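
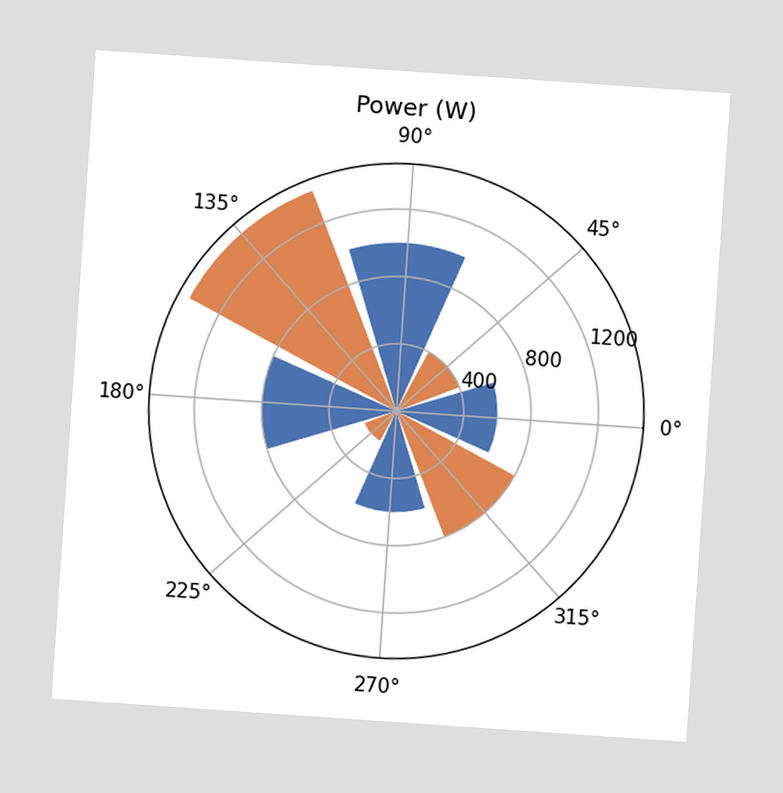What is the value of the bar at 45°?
The chart is tilted about 4° clockwise. The bar at 45° reaches 400W on the radial axis.

400W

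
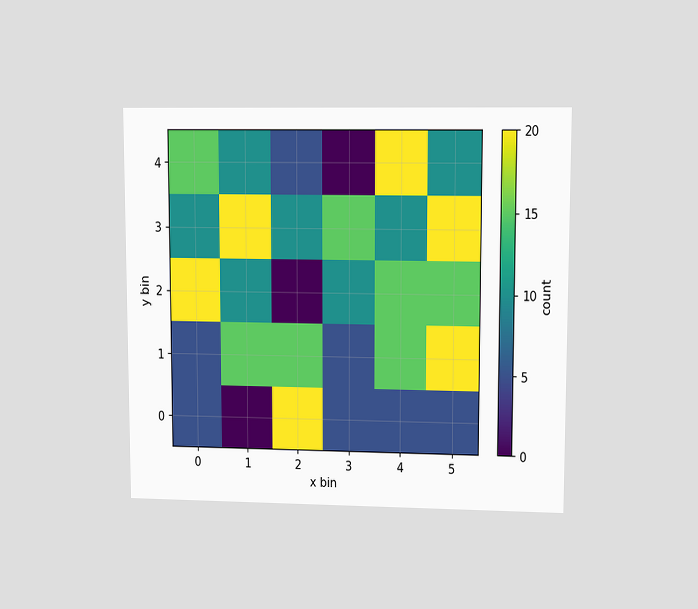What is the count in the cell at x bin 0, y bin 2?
20

The chart is viewed at a slight angle. Matching the cell (0, 2) against the colorbar gives 20.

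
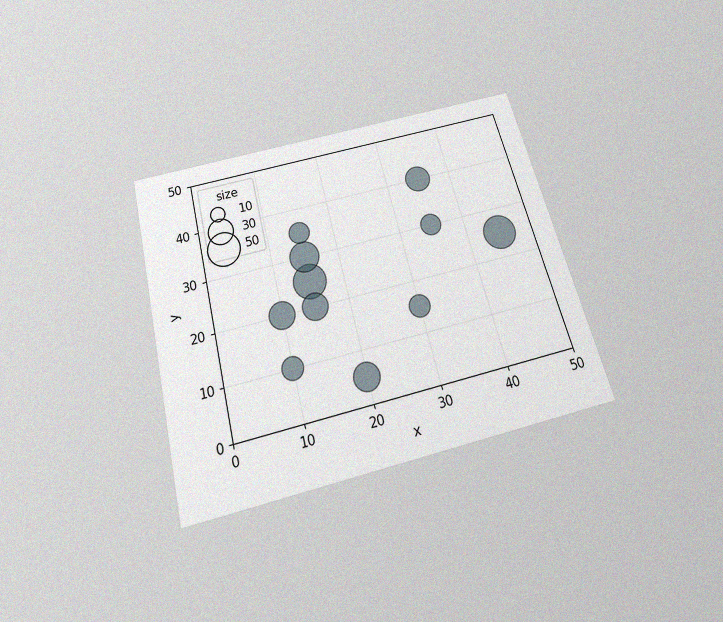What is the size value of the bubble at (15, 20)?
The chart is tilted about 15° counter-clockwise and viewed slightly from below, with some photo noise. Matching the bubble at (15, 20) against the size legend gives 30.

30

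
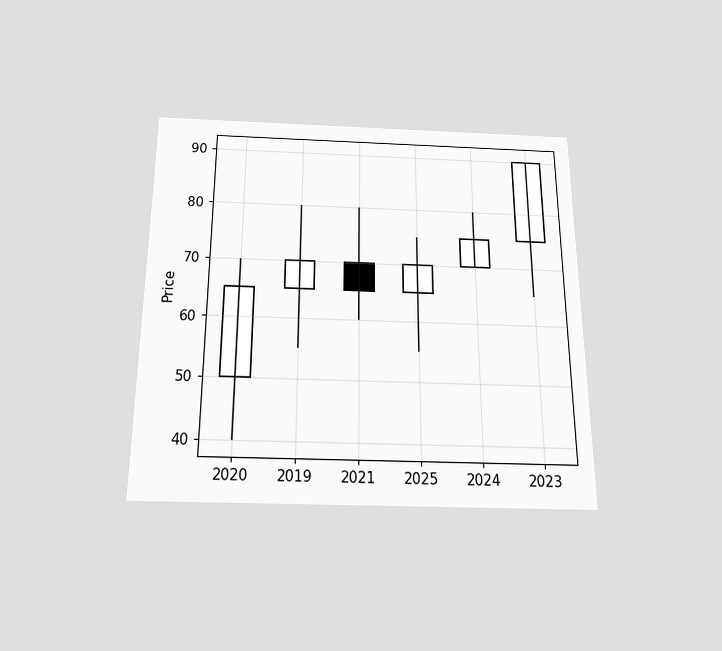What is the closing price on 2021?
65

The chart is viewed slightly from below. The 2021 candle closes at 65.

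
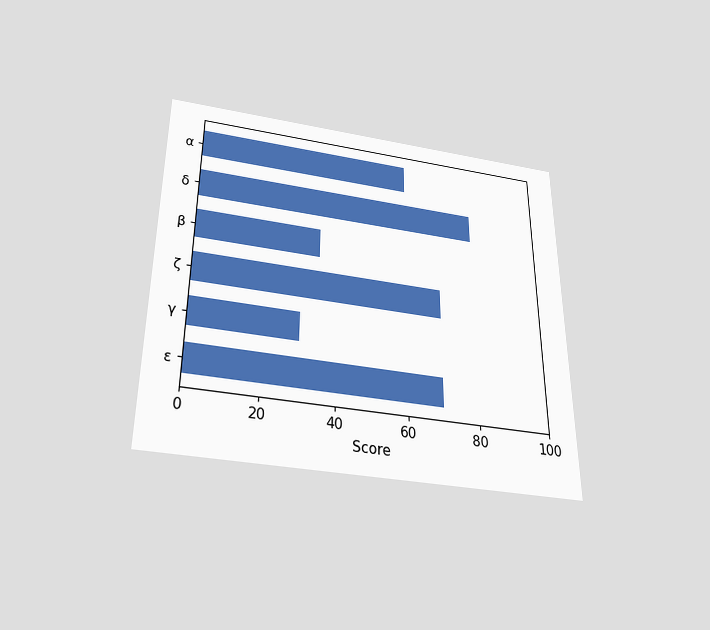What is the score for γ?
The chart is viewed slightly from below. Reading along the chart's x-axis, the γ bar reaches 30.

30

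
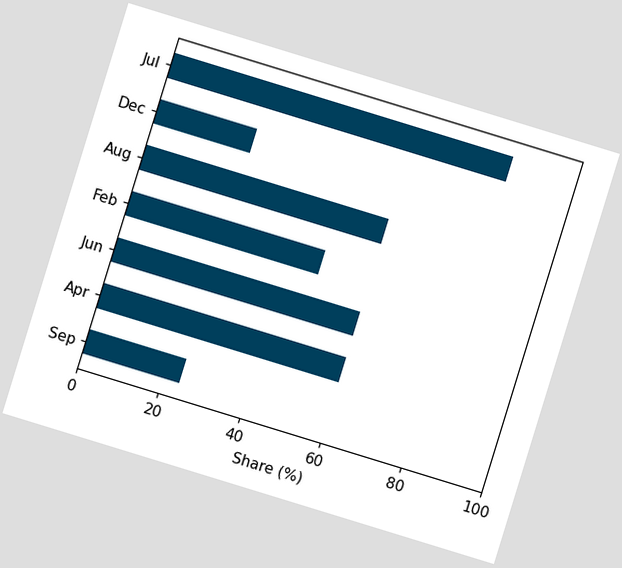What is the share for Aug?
60%

The chart is tilted about 17° clockwise. Reading along the chart's x-axis, the Aug bar reaches 60%.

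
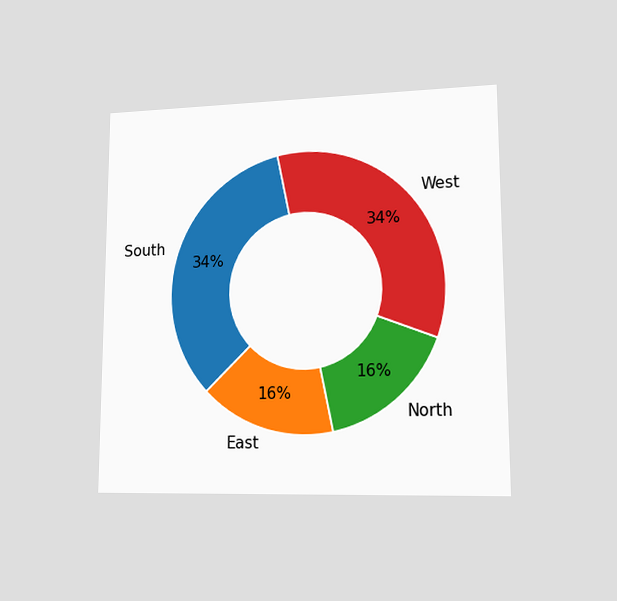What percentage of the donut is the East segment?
The chart is viewed at a slight angle. The East segment takes up 16% of the ring.

16%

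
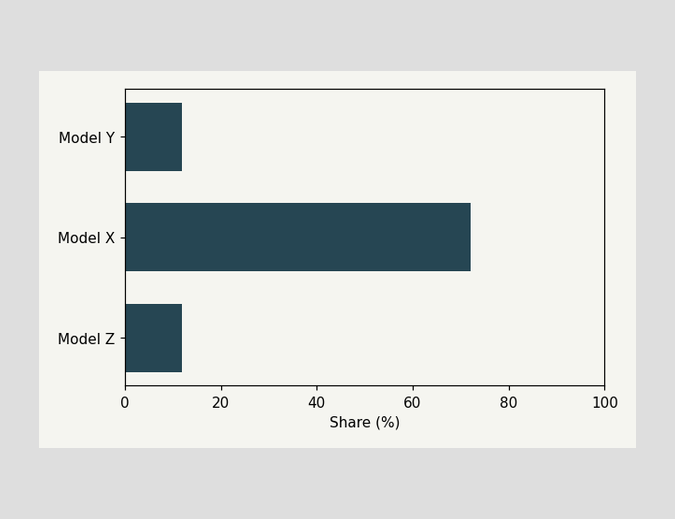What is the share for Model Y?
Reading along the chart's x-axis, the Model Y bar reaches 12%.

12%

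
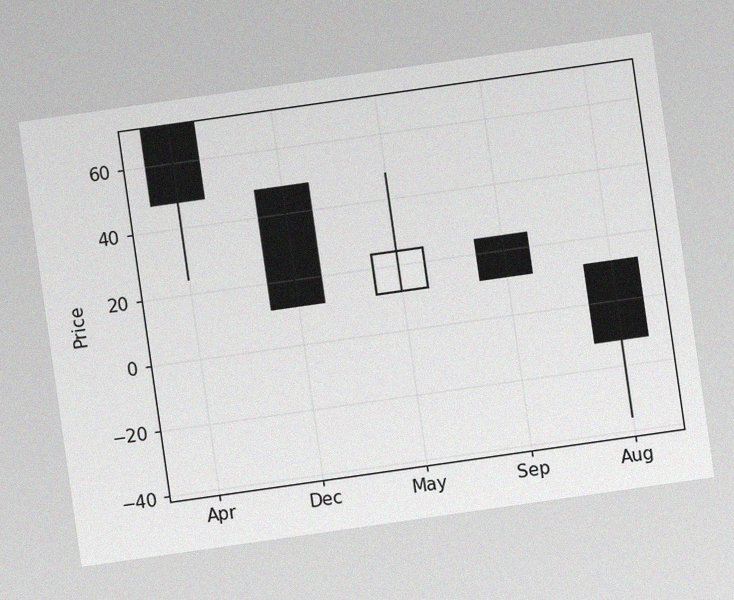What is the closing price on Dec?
12

The chart is tilted about 8° counter-clockwise, with some photo noise. The Dec candle closes at 12.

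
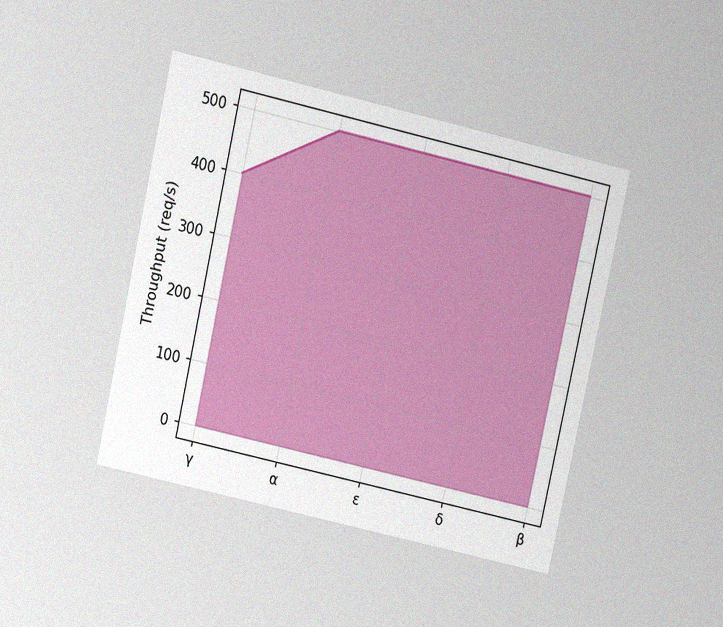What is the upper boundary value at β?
The chart is tilted about 13° clockwise and viewed at a slight angle, with some photo noise. At β the upper boundary is at 500req/s.

500req/s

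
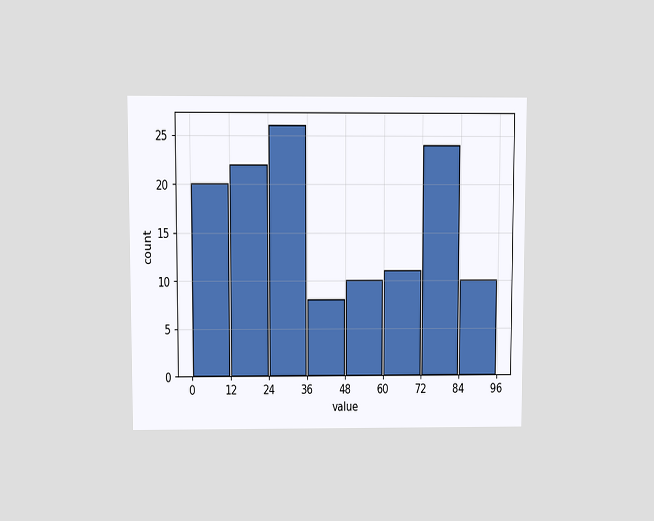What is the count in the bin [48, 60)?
10

The chart is viewed at a slight angle. The [48, 60) bin has height 10.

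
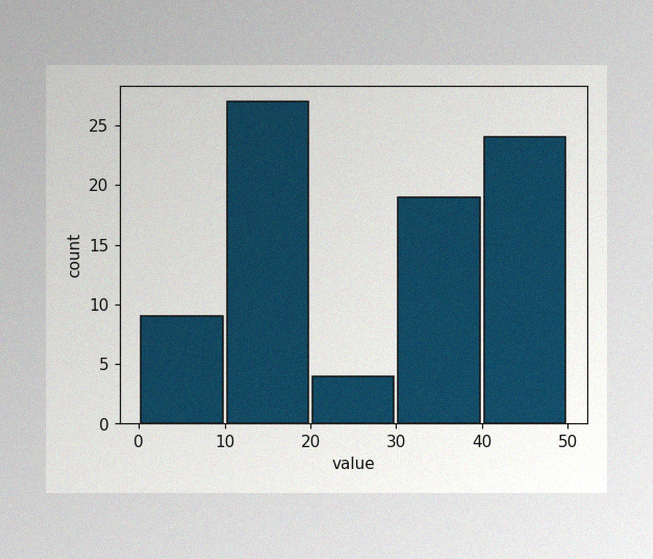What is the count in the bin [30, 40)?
19

The image has some photo noise and uneven lighting. The [30, 40) bin has height 19.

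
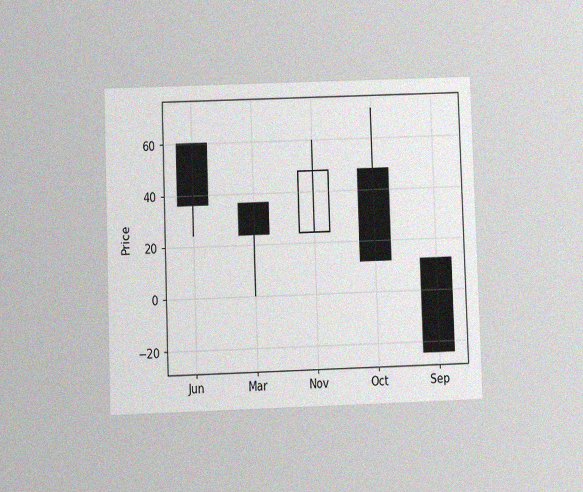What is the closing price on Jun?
36

The chart is viewed at a slight angle, with some photo noise. The Jun candle closes at 36.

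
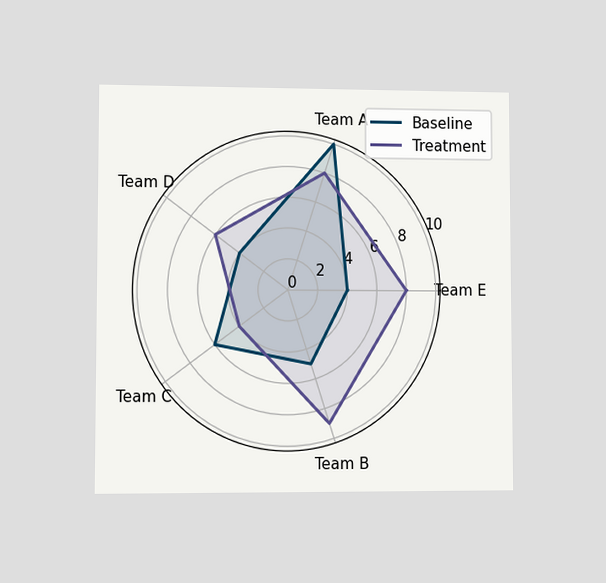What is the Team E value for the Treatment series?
8

The chart is viewed at a slight angle. On the Team E axis, Treatment reaches 8.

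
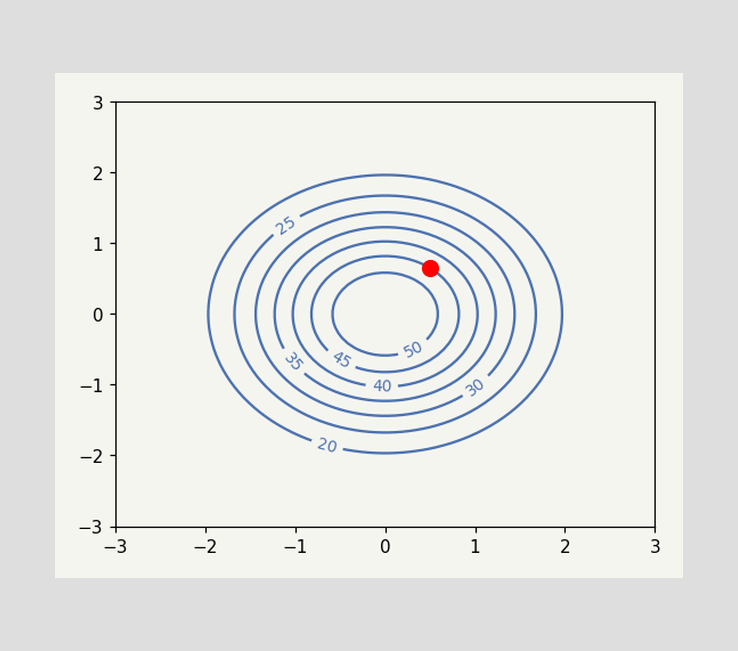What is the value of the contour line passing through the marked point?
The marked point sits on the contour labelled 45.

45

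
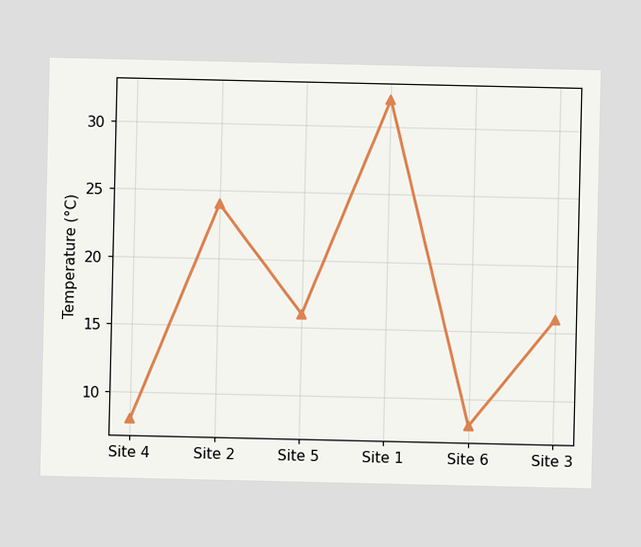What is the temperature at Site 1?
32°C

At Site 1, the line is at 32°C.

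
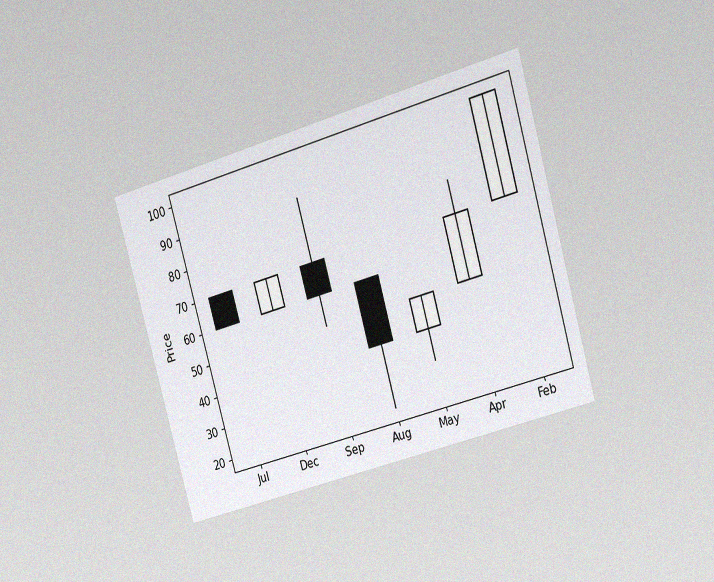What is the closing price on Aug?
40

The chart is tilted about 16° counter-clockwise and viewed slightly from the right, with some photo noise. The Aug candle closes at 40.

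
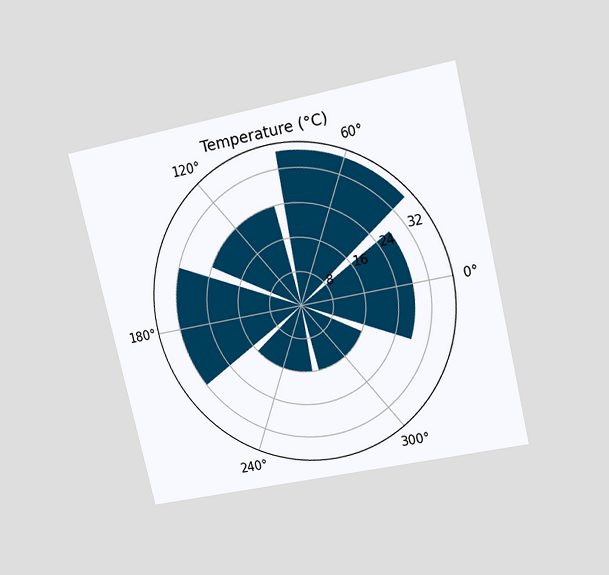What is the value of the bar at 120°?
24°C

The chart is tilted about 13° counter-clockwise and viewed at a slight angle. The bar at 120° reaches 24°C on the radial axis.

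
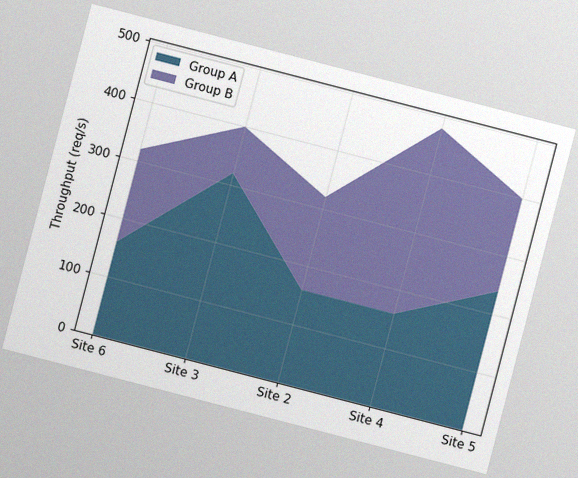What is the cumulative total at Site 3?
400req/s

The chart is tilted about 15° clockwise, with some photo noise. The stacked total at Site 3 reaches 400req/s.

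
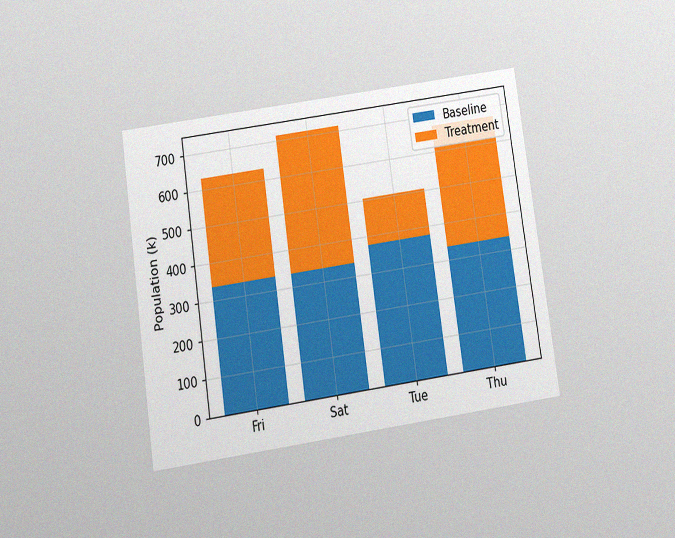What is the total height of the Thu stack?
The chart is tilted about 8° counter-clockwise and viewed slightly from below, with some photo noise. The Thu stack's top reaches 672k on the y-axis.

672k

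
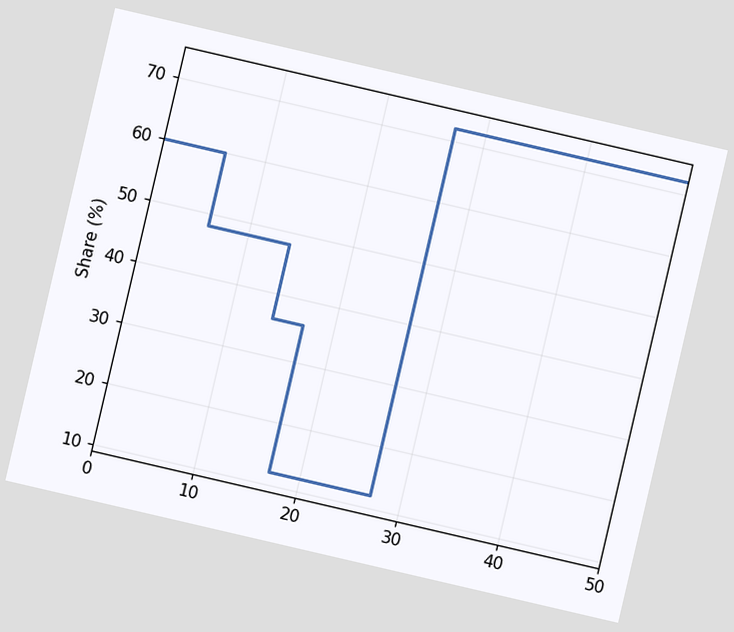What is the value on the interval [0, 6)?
The chart is tilted about 13° clockwise. On [0, 6) the step sits at 60%.

60%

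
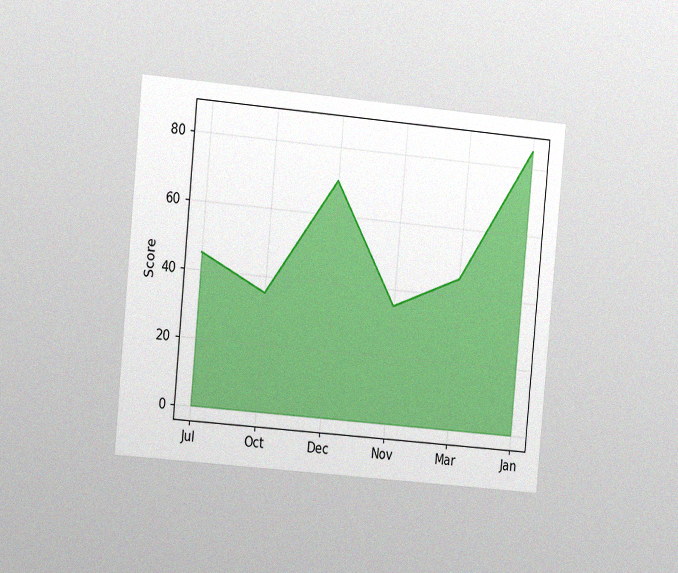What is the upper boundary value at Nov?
35

The chart is tilted about 5° clockwise and viewed slightly from the left, with some photo noise. At Nov the upper boundary is at 35.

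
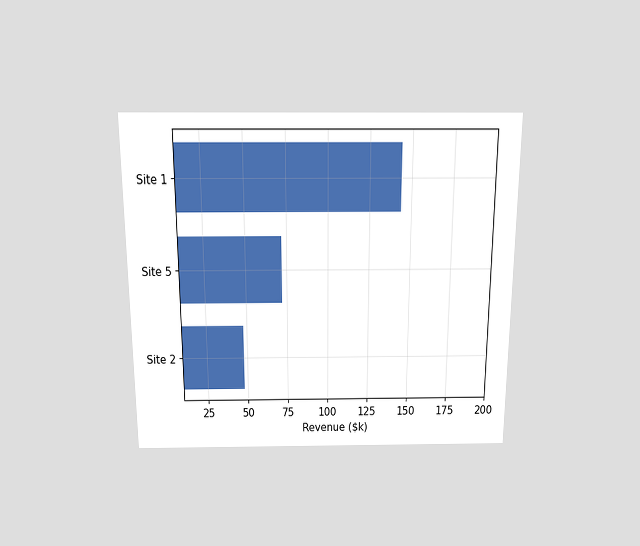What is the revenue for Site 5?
The chart is viewed slightly from above. Reading along the chart's x-axis, the Site 5 bar reaches $72k.

$72k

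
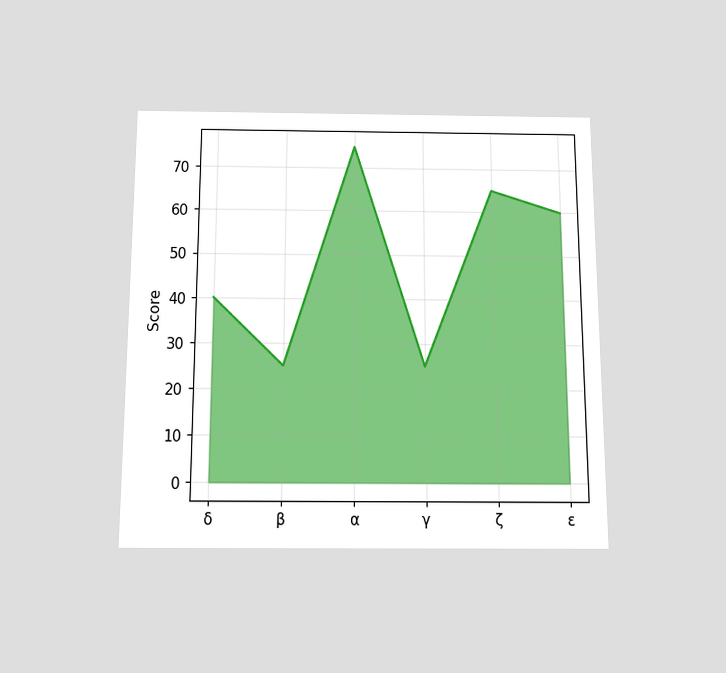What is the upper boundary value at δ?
40

The chart is viewed slightly from below. At δ the upper boundary is at 40.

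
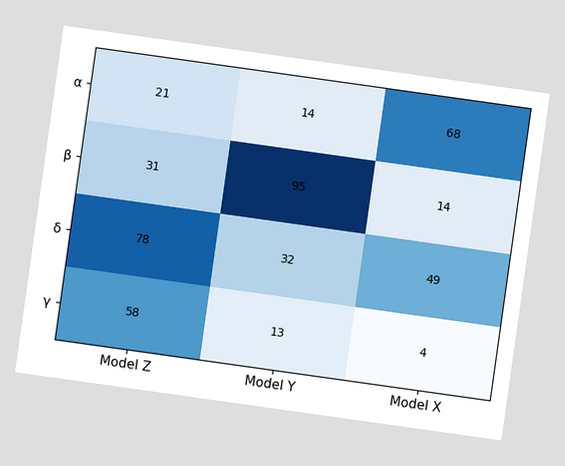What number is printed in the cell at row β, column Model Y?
The chart is tilted about 8° clockwise. The (β, Model Y) cell reads 95.

95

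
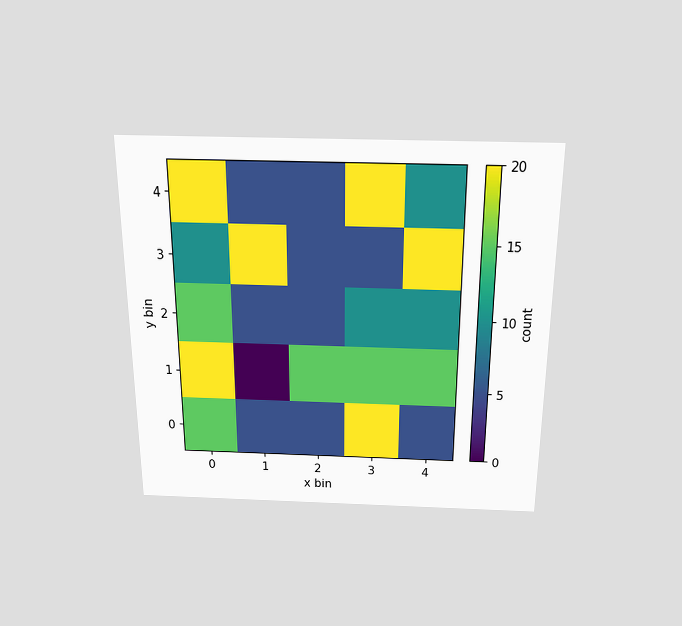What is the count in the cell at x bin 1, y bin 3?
The chart is viewed slightly from above. Matching the cell (1, 3) against the colorbar gives 20.

20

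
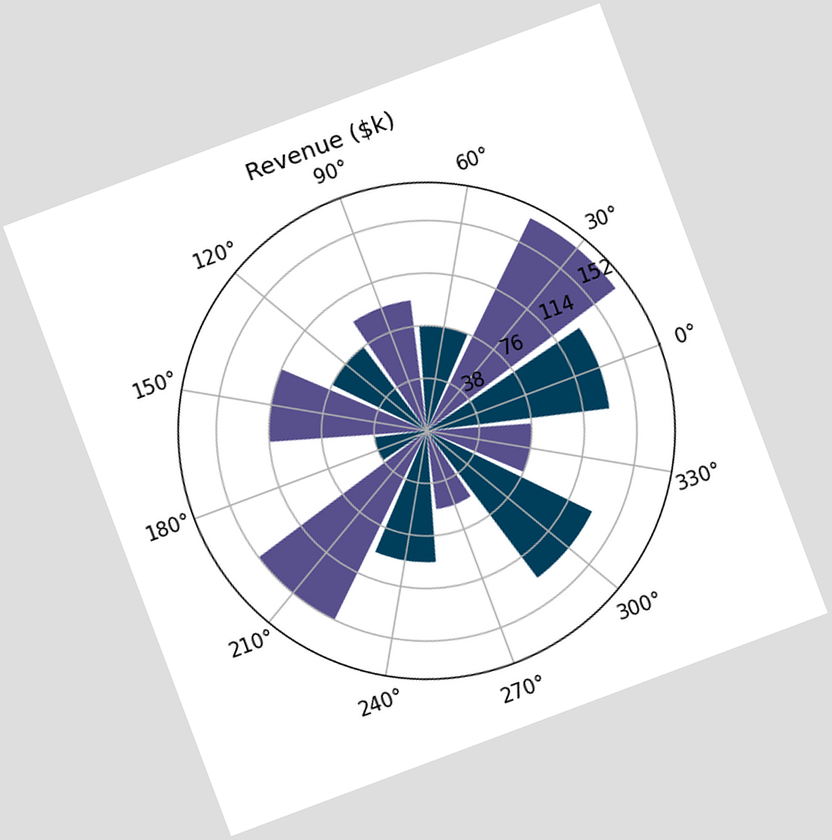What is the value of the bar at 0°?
The chart is tilted about 21° counter-clockwise. The bar at 0° reaches $133k on the radial axis.

$133k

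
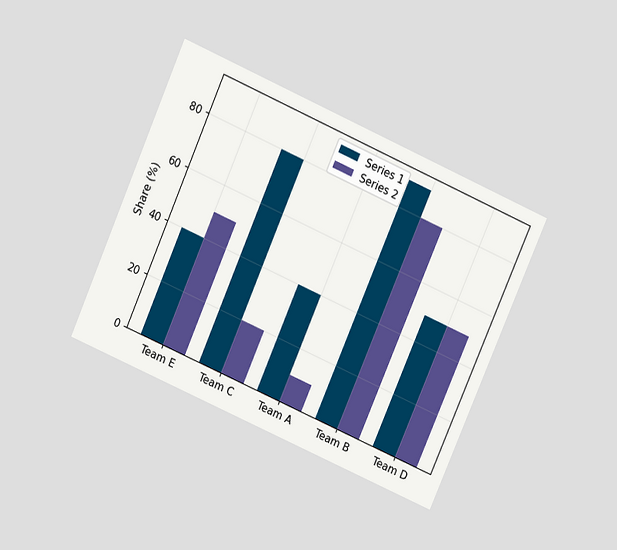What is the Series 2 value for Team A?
10%

The chart is tilted about 24° clockwise and viewed slightly from above. The Series 2 bar at Team A reaches 10% on the y-axis.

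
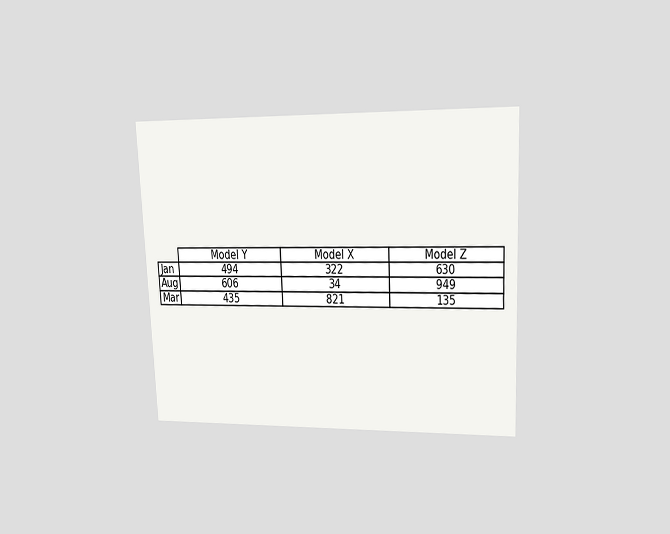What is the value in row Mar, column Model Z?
The chart is tilted about 3° counter-clockwise and viewed at a slight angle. The (Mar, Model Z) cell reads 135.

135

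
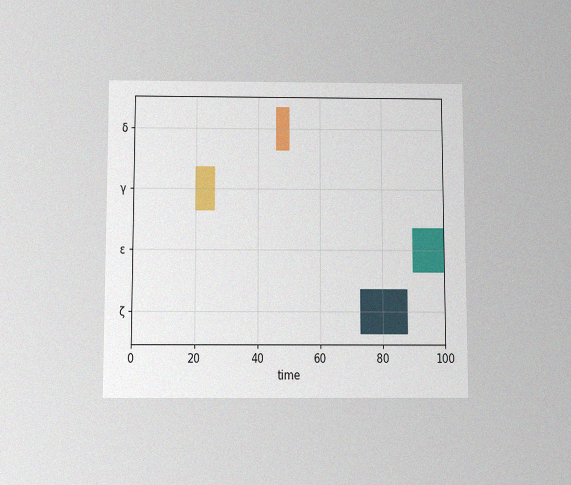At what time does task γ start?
The chart is viewed slightly from below, with some photo noise. The γ bar begins at t=20.

20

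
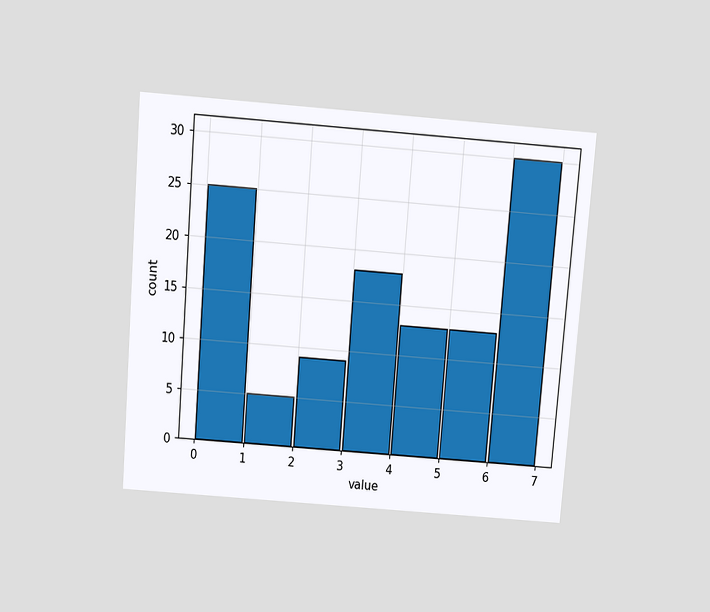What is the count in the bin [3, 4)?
18

The chart is tilted about 5° clockwise and viewed slightly from above. The [3, 4) bin has height 18.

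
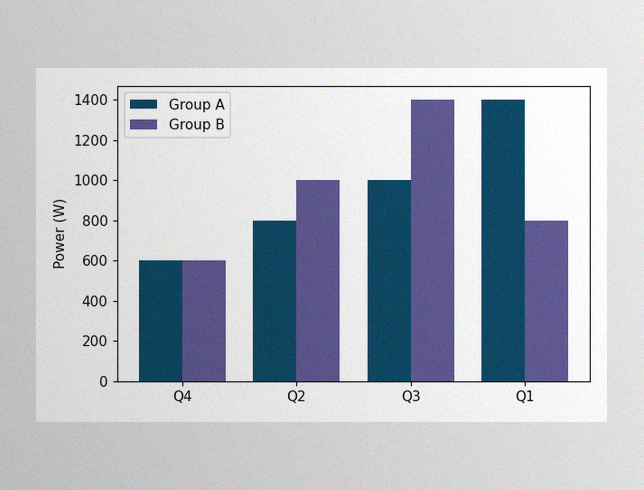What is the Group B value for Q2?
The image has some photo noise and uneven lighting. The Group B bar at Q2 reaches 1000W on the y-axis.

1000W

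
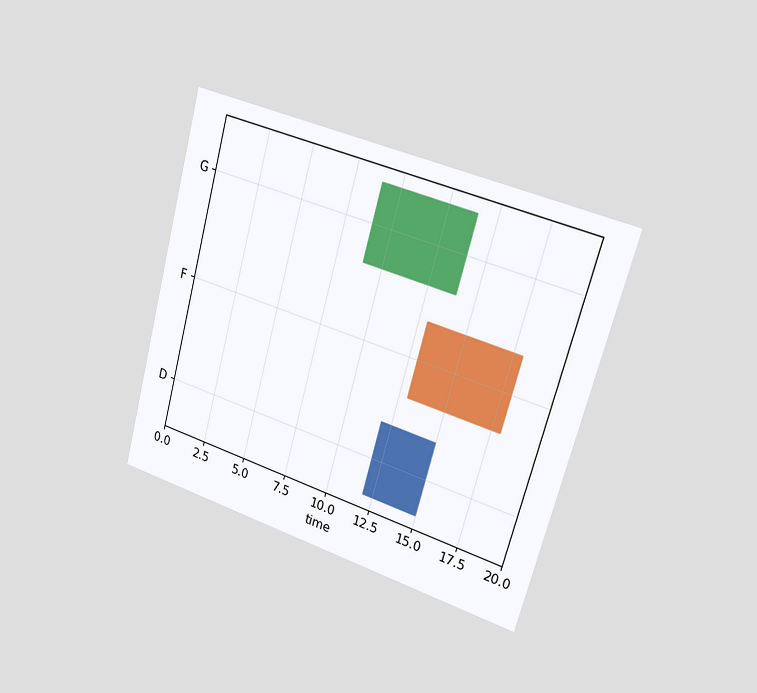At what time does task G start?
9

The chart is tilted about 15° clockwise and viewed slightly from the right. The G bar begins at t=9.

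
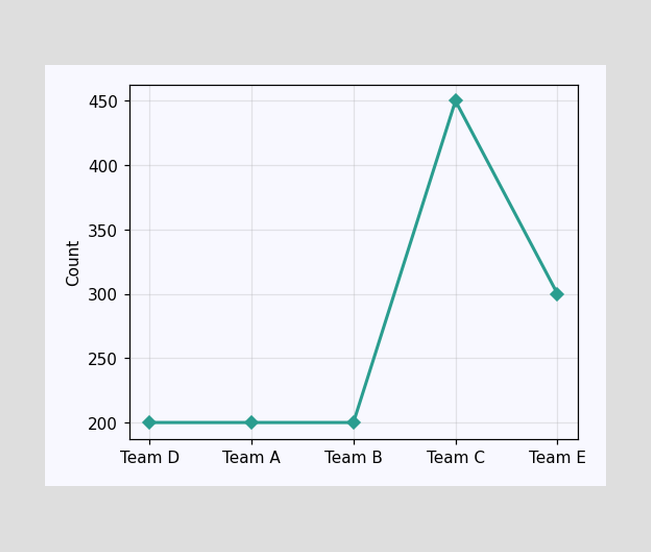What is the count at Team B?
At Team B, the line is at 200.

200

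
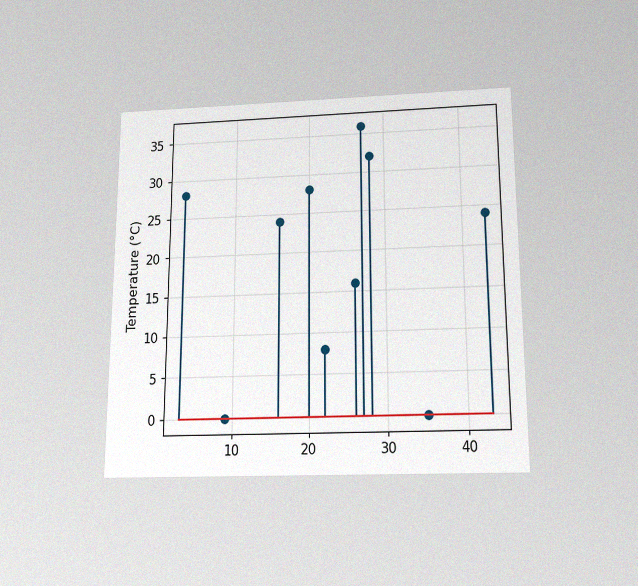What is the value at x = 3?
28°C

The chart is viewed slightly from below, with some photo noise. The stem at x=3 reaches 28°C.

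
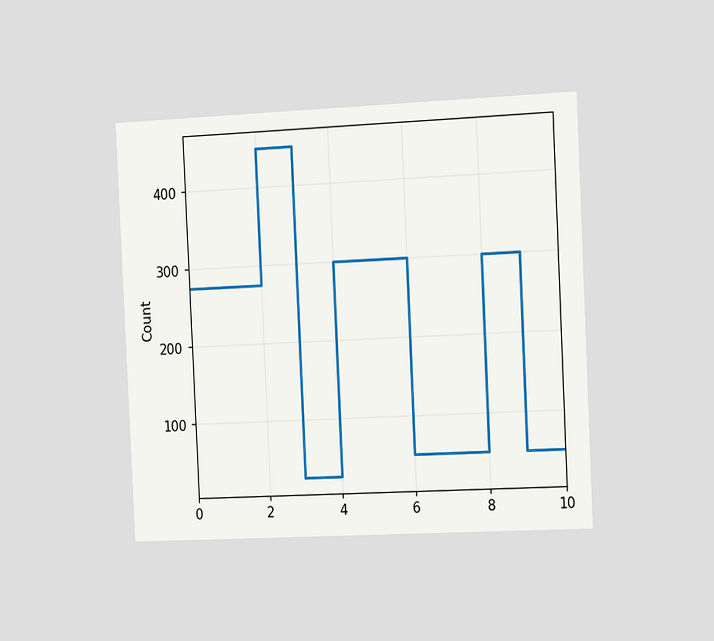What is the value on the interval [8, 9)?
The chart is tilted about 3° counter-clockwise and viewed slightly from the right. On [8, 9) the step sits at 300.

300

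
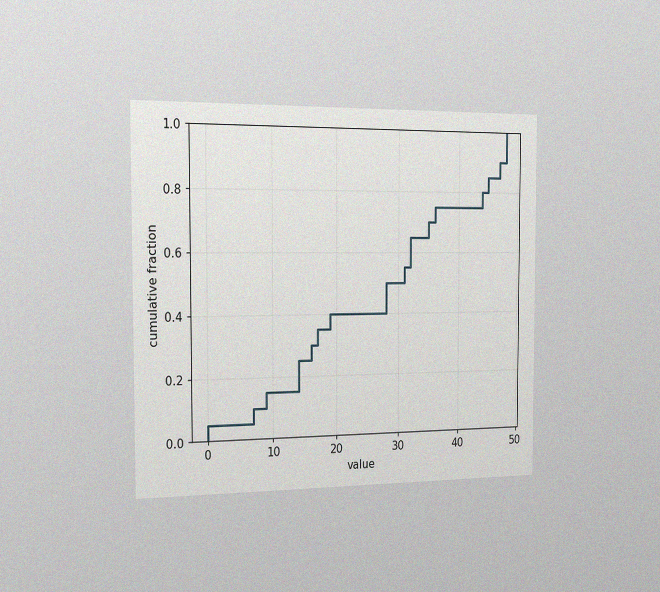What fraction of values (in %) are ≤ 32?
The chart is viewed slightly from the left, with some photo noise. At x=32 the ECDF step is at 65%.

65%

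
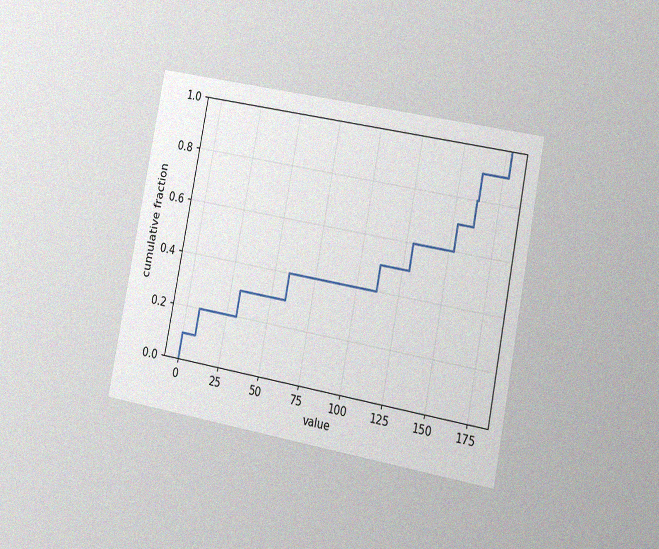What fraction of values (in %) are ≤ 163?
90%

The chart is tilted about 11° clockwise and viewed slightly from the right, with some photo noise. At x=163 the ECDF step is at 90%.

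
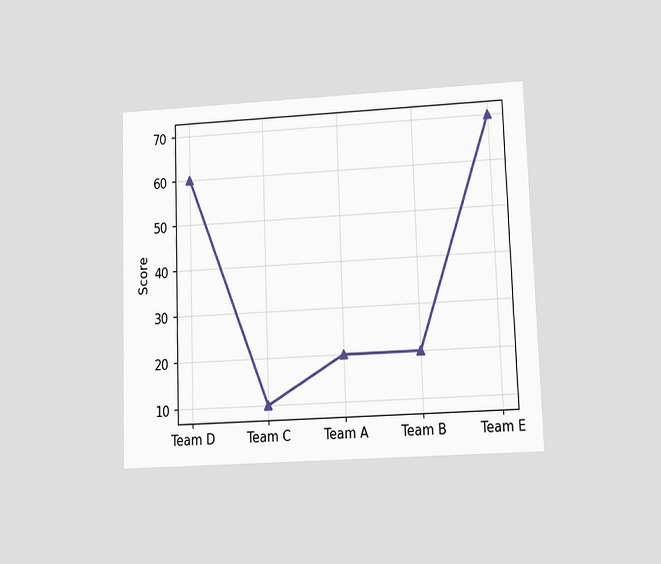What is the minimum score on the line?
10

The chart is tilted about 2° counter-clockwise and viewed at a slight angle. The lowest point is at Team C, and reading across to the y-axis gives 10.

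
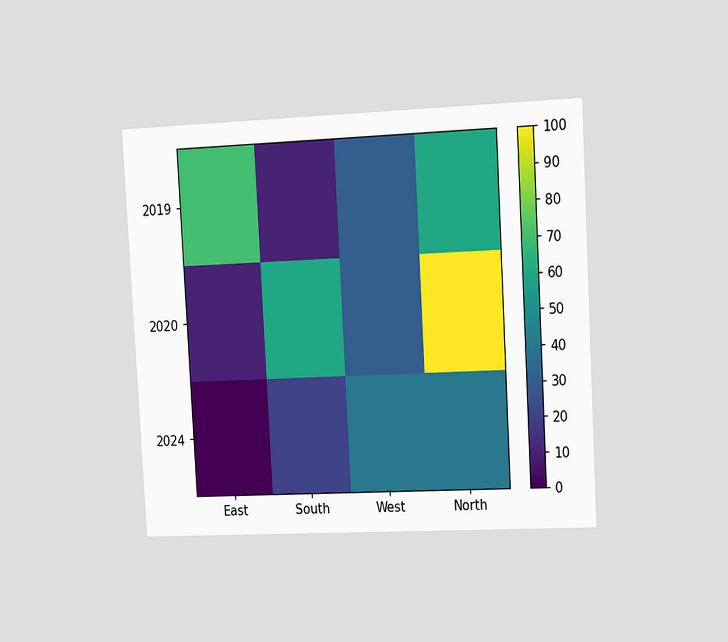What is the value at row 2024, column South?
20

The chart is tilted about 3° counter-clockwise and viewed slightly from the right. Matching cell (2024, South) against the colorbar gives 20.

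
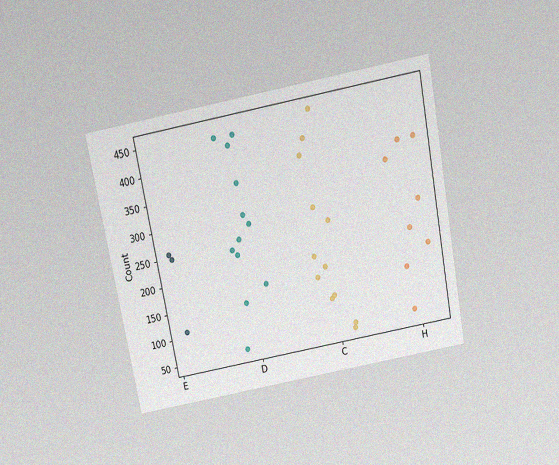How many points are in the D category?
12

The chart is tilted about 11° counter-clockwise and viewed slightly from above, with some photo noise. Counting the markers in the D column gives 12.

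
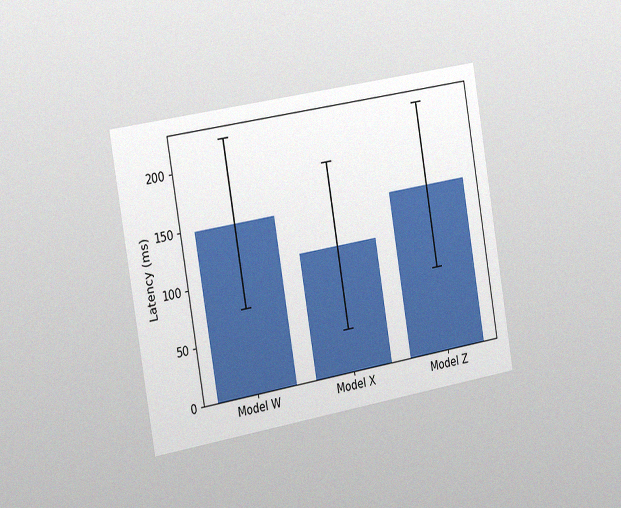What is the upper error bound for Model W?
The chart is tilted about 10° counter-clockwise and viewed slightly from the left, with some photo noise. The Model W bar's upper whisker reaches 222ms.

222ms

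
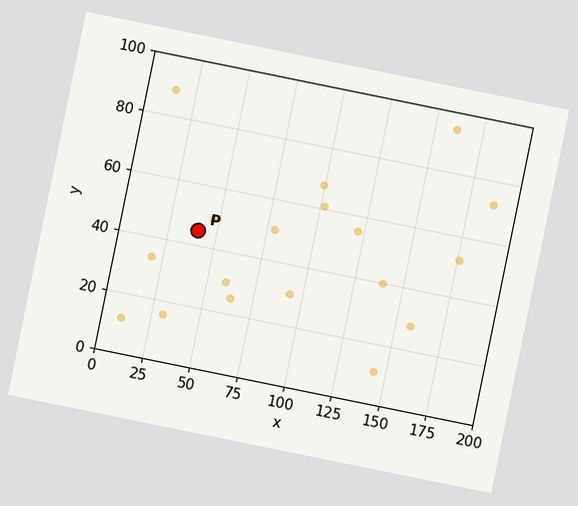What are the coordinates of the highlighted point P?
(40, 45)

The chart is tilted about 12° clockwise. Following the gridlines from P to each axis, P sits at (40, 45).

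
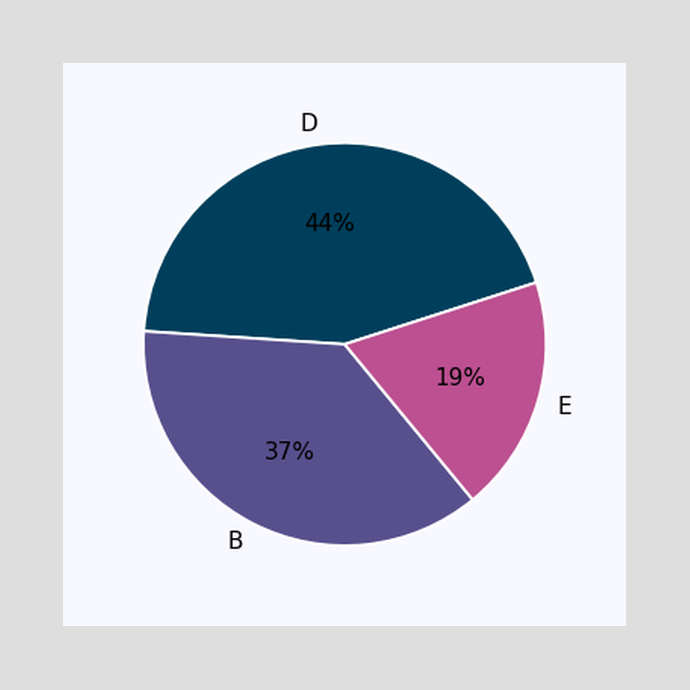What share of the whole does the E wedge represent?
The E slice takes up 19% of the pie.

19%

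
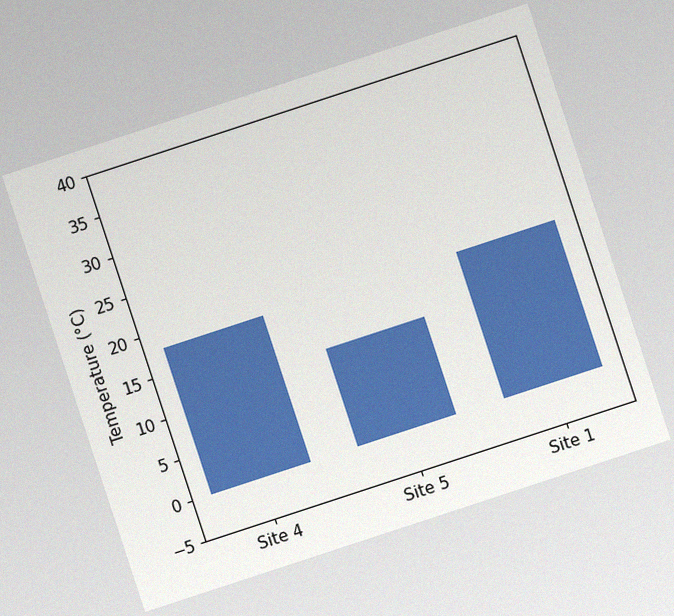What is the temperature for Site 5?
The chart is tilted about 18° counter-clockwise, with some photo noise. Reading along the chart's y-axis, the Site 5 bar reaches 12°C.

12°C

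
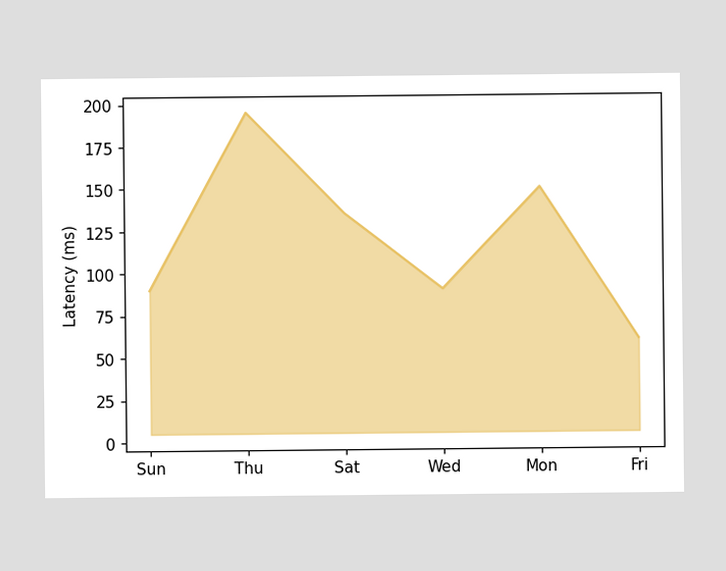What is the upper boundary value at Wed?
At Wed the upper boundary is at 90ms.

90ms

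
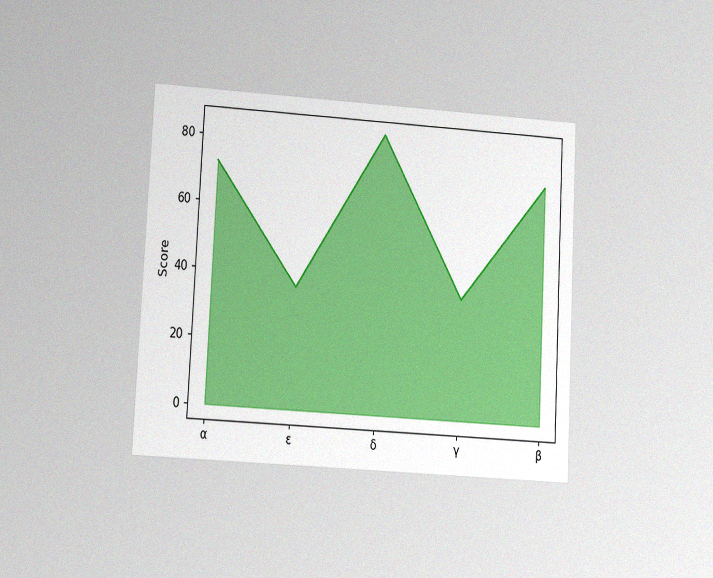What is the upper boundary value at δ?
84

The chart is tilted about 3° clockwise and viewed at a slight angle, with some photo noise. At δ the upper boundary is at 84.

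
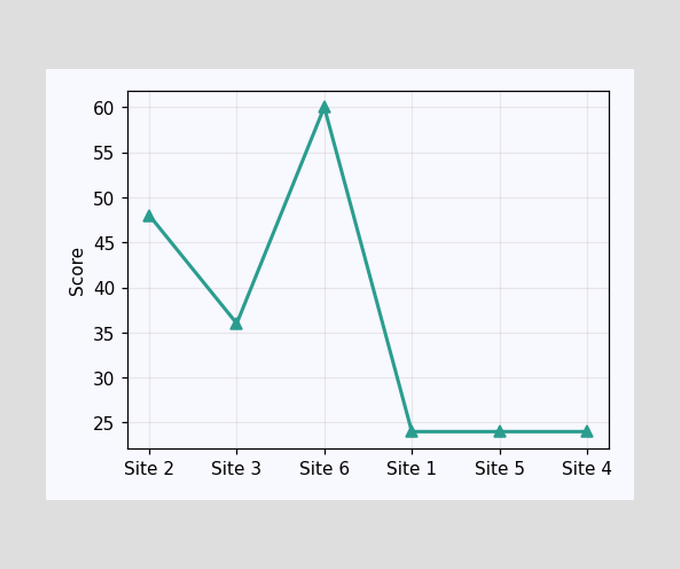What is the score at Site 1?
At Site 1, the line is at 24.

24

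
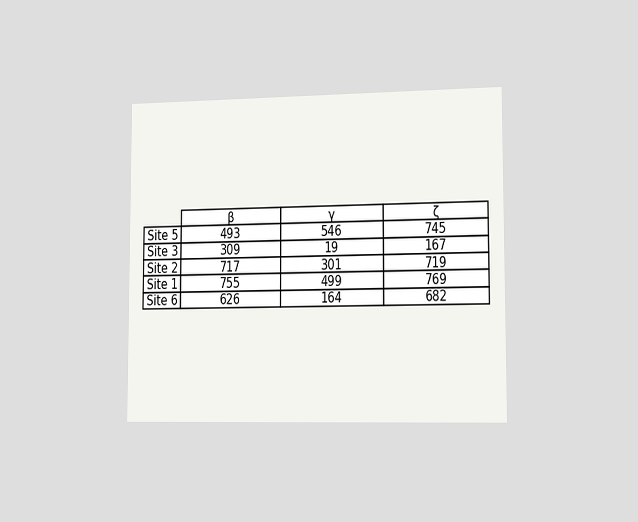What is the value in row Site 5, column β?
The chart is viewed slightly from the right. The (Site 5, β) cell reads 493.

493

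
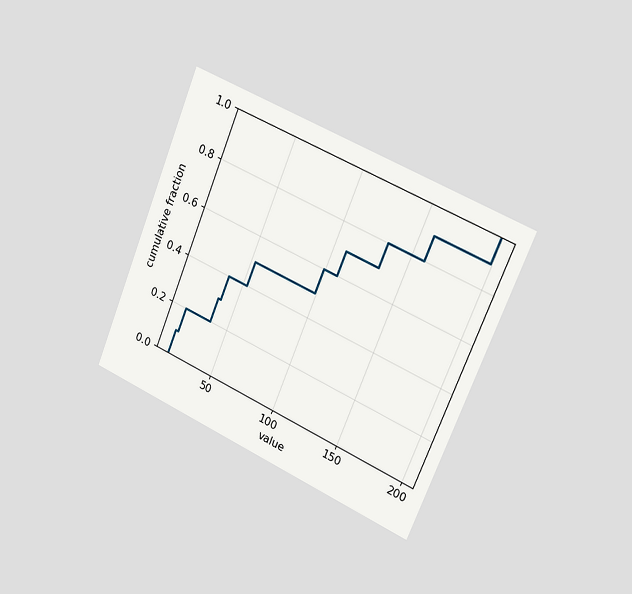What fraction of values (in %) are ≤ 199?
The chart is tilted about 22° clockwise and viewed slightly from the right. At x=199 the ECDF step is at 100%.

100%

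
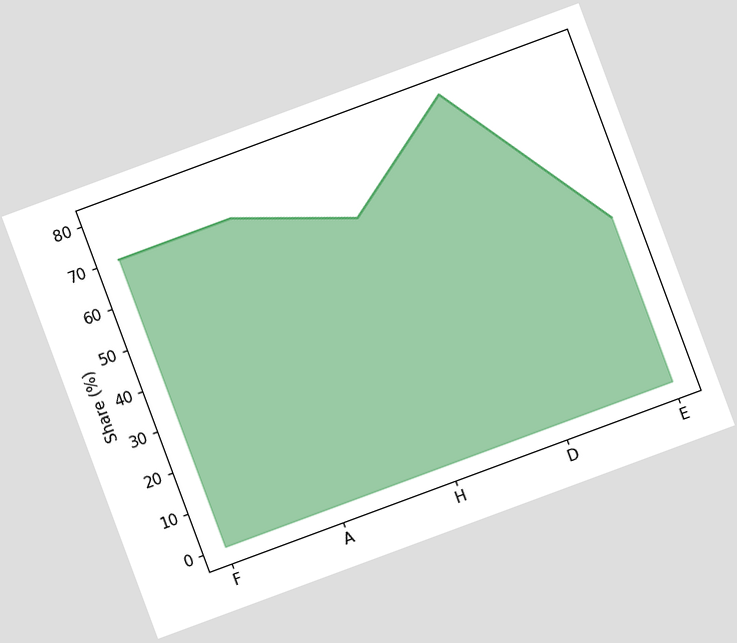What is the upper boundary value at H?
60%

The chart is tilted about 20° counter-clockwise. At H the upper boundary is at 60%.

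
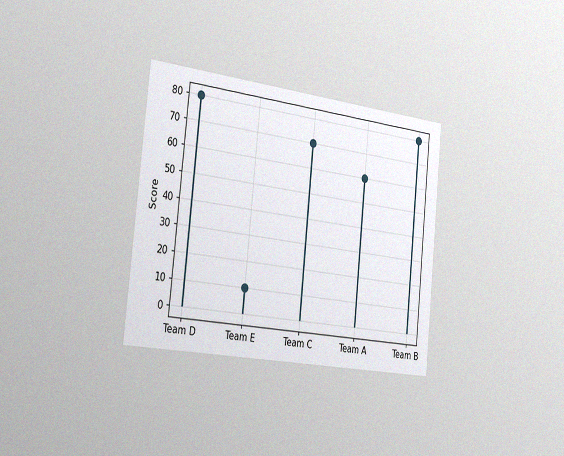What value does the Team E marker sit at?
The chart is tilted about 6° clockwise and viewed slightly from the left, with some photo noise. The Team E marker sits at 10.

10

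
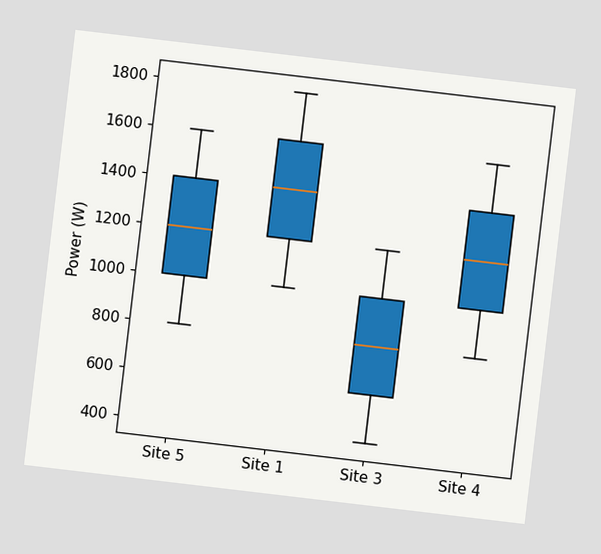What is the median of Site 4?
The chart is tilted about 7° clockwise. The median line in the Site 4 box sits at 1200W.

1200W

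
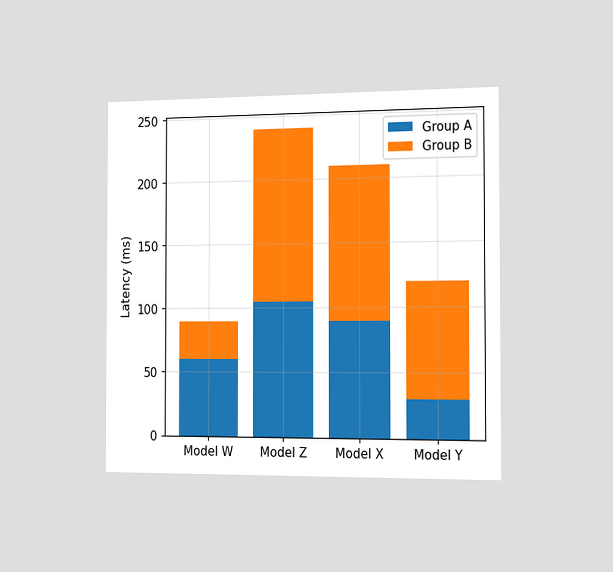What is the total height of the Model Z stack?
The chart is viewed slightly from the right. The Model Z stack's top reaches 240ms on the y-axis.

240ms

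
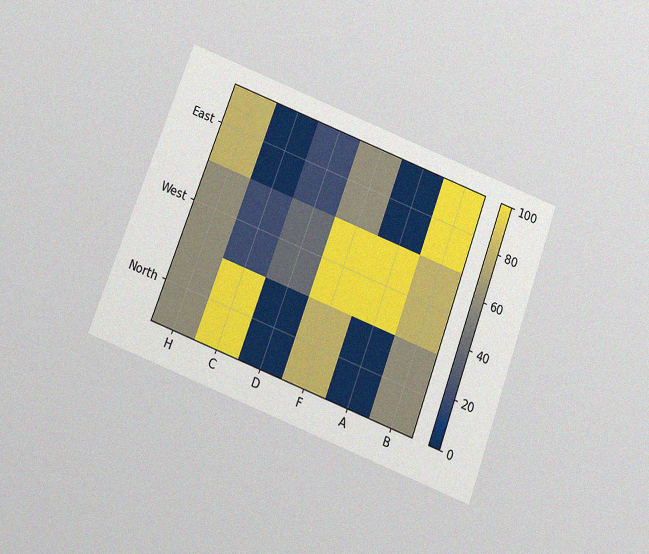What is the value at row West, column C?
20

The chart is tilted about 21° clockwise and viewed slightly from below, with some photo noise. Matching cell (West, C) against the colorbar gives 20.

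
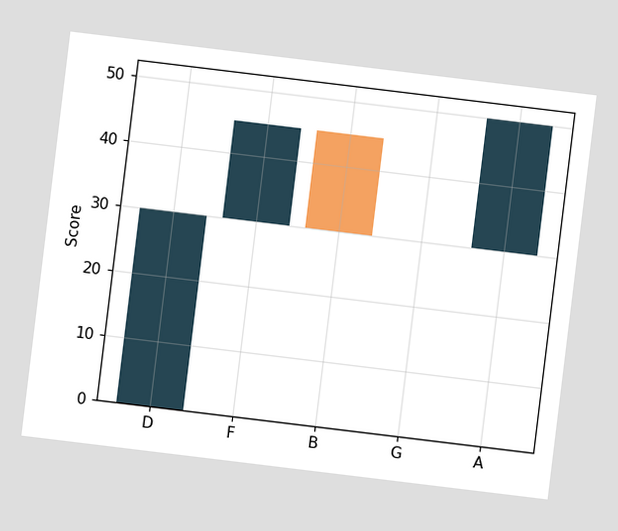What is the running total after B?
30

The chart is tilted about 7° clockwise. After B the running total reaches 30.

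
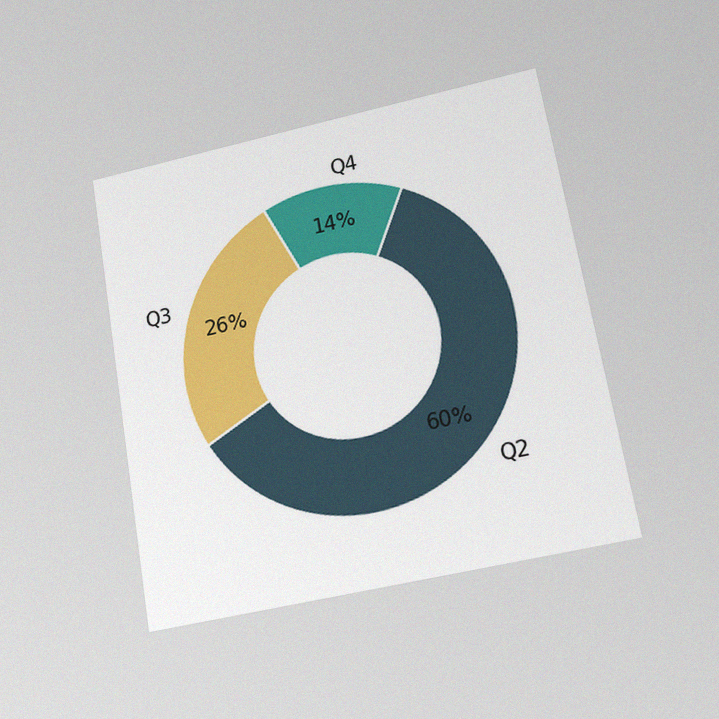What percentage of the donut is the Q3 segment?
The chart is tilted about 10° counter-clockwise and viewed at a slight angle, with some photo noise. The Q3 segment takes up 26% of the ring.

26%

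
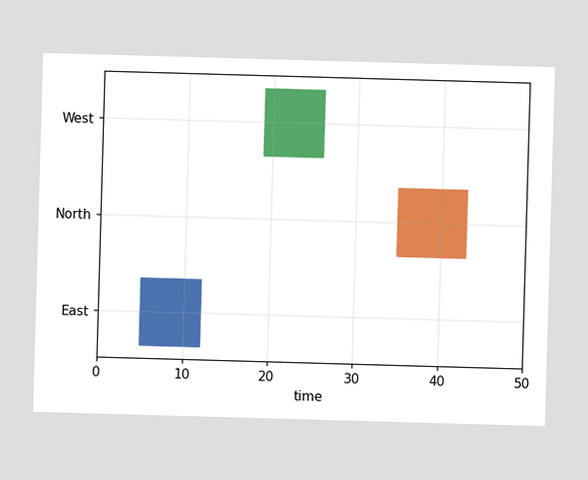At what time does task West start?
19

The West bar begins at t=19.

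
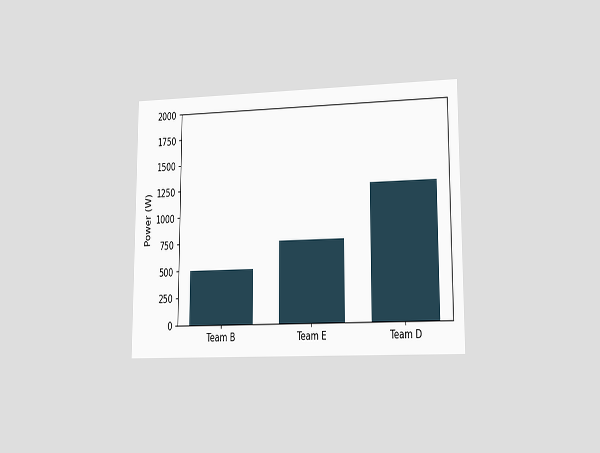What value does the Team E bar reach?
750W

The chart is viewed at a slight angle. Reading along the chart's y-axis, the Team E bar reaches 750W.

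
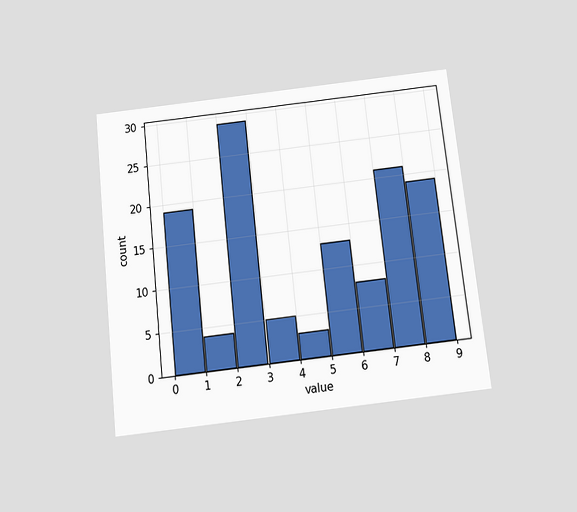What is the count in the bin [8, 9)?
19

The chart is tilted about 6° counter-clockwise and viewed slightly from below. The [8, 9) bin has height 19.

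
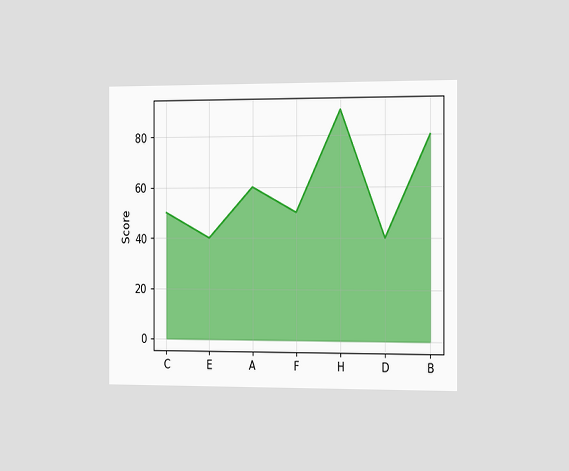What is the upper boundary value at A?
60

The chart is viewed slightly from the right. At A the upper boundary is at 60.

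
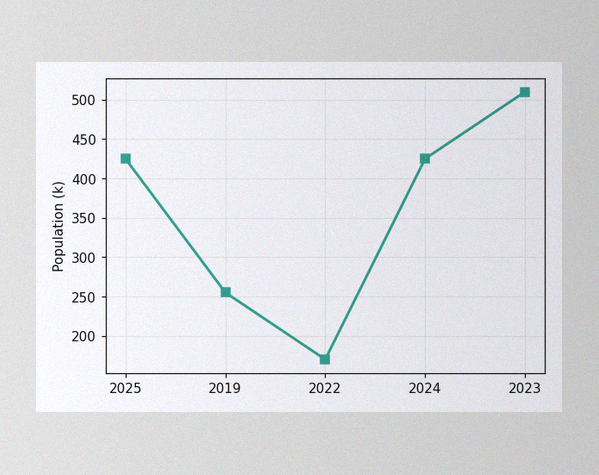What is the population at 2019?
The image has some photo noise and uneven lighting. At 2019, the line is at 255k.

255k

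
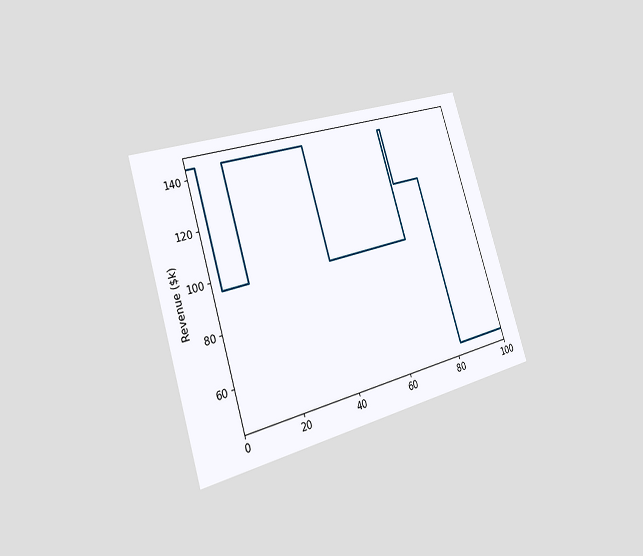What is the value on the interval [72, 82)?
The chart is tilted about 17° counter-clockwise and viewed slightly from the left. On [72, 82) the step sits at $120k.

$120k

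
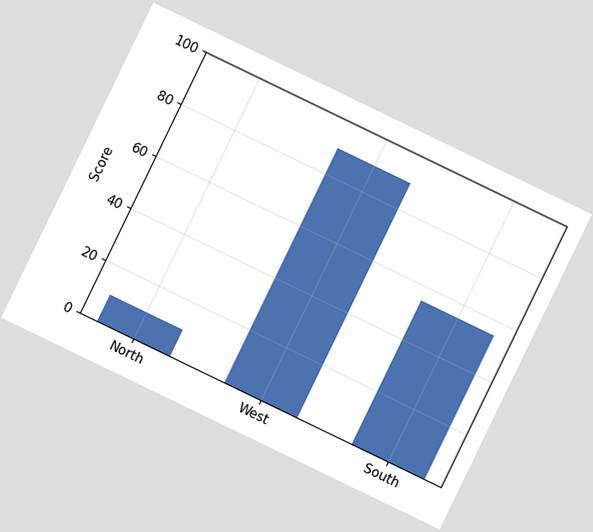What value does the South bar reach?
55

The chart is tilted about 26° clockwise. Reading along the chart's y-axis, the South bar reaches 55.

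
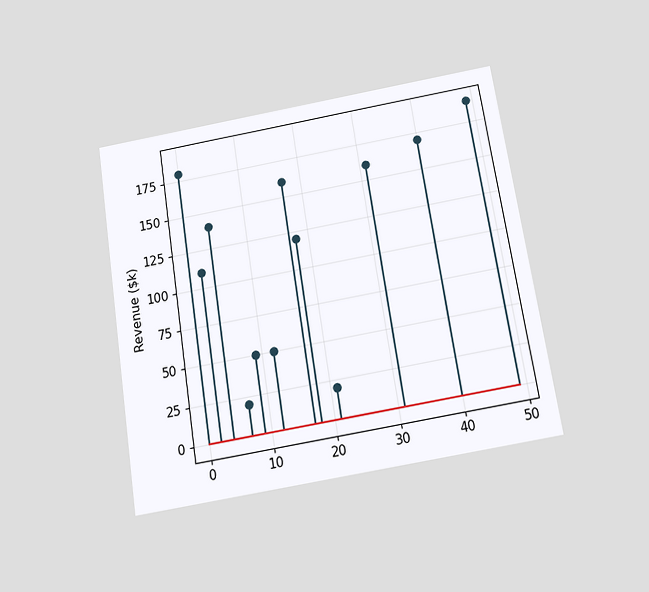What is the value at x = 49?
The chart is tilted about 9° counter-clockwise and viewed slightly from below. The stem at x=49 reaches $190k.

$190k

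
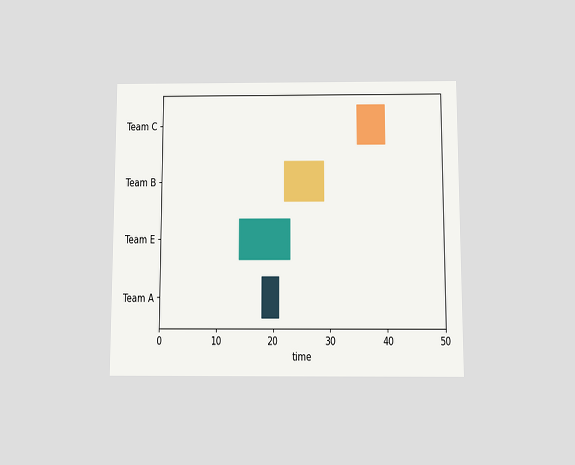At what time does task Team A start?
The chart is viewed slightly from below. The Team A bar begins at t=18.

18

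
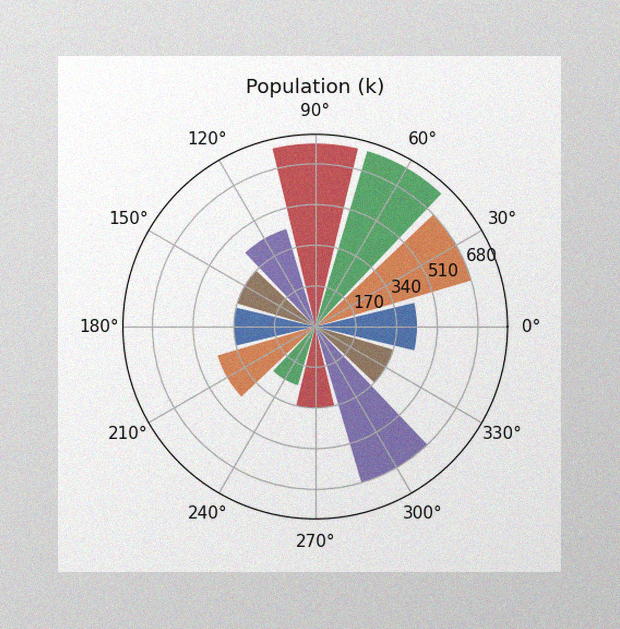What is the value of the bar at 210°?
425k

The image has some photo noise and uneven lighting. The bar at 210° reaches 425k on the radial axis.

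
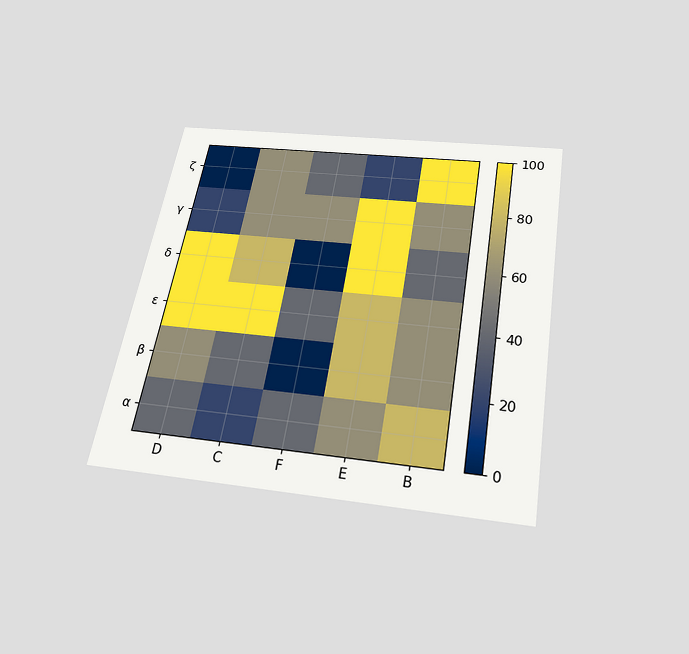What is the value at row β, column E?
The chart is tilted about 10° clockwise and viewed slightly from below. Matching cell (β, E) against the colorbar gives 80.

80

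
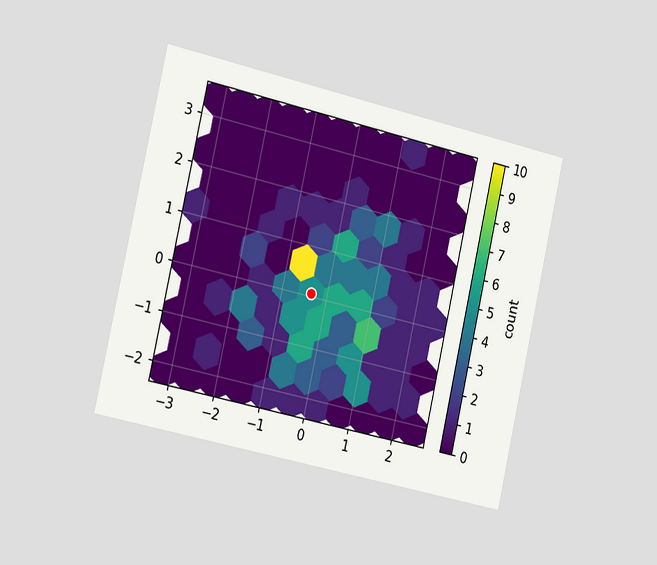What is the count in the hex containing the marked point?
The chart is tilted about 13° clockwise and viewed slightly from the left. The marked hex reads 5 on the colorbar.

5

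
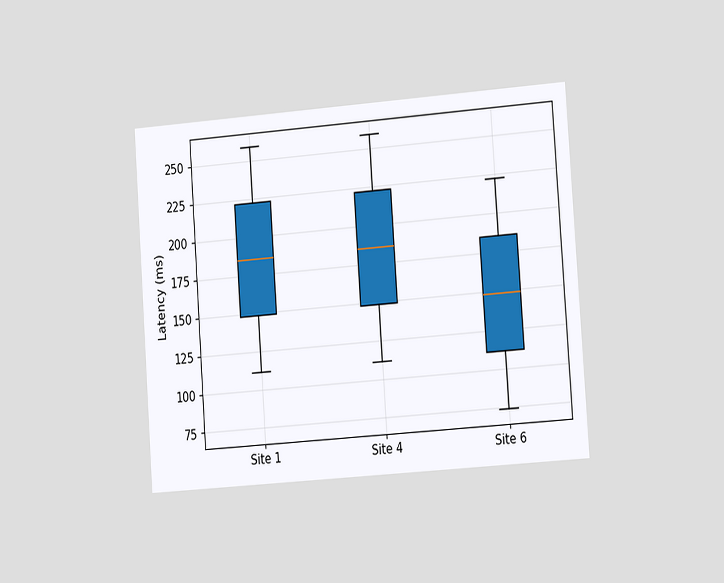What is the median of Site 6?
148ms

The chart is tilted about 4° counter-clockwise and viewed slightly from the right. The median line in the Site 6 box sits at 148ms.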